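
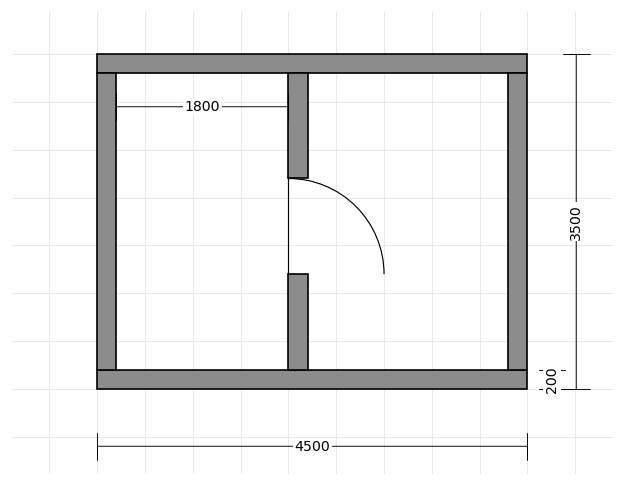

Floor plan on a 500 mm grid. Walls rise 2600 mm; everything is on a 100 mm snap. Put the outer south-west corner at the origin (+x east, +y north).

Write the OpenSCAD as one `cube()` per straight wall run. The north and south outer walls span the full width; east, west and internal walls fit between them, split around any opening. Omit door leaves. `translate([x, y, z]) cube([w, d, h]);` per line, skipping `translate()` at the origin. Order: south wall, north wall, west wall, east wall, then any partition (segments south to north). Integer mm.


cube([4500, 200, 2600]);
translate([0, 3300, 0]) cube([4500, 200, 2600]);
translate([0, 200, 0]) cube([200, 3100, 2600]);
translate([4300, 200, 0]) cube([200, 3100, 2600]);
translate([2000, 200, 0]) cube([200, 1000, 2600]);
translate([2000, 2200, 0]) cube([200, 1100, 2600]);


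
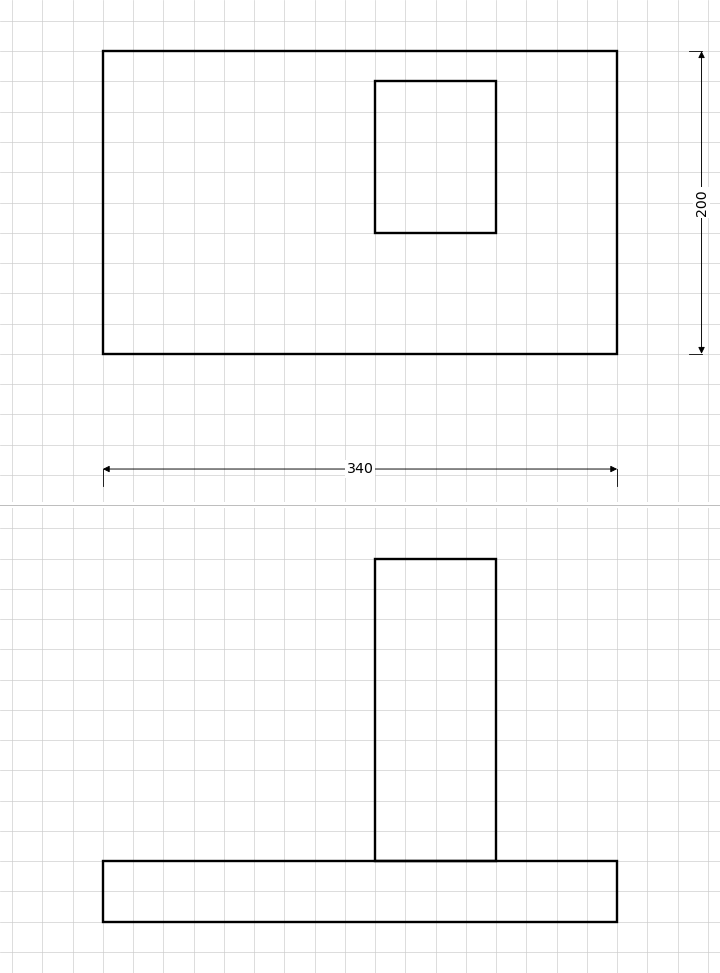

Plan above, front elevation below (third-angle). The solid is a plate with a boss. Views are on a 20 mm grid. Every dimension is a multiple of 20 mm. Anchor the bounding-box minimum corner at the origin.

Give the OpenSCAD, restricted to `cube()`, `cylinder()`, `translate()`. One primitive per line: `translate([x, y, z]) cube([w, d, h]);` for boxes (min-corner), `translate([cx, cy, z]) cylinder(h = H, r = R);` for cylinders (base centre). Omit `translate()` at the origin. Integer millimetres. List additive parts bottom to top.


cube([340, 200, 40]);
translate([180, 80, 40]) cube([80, 100, 200]);


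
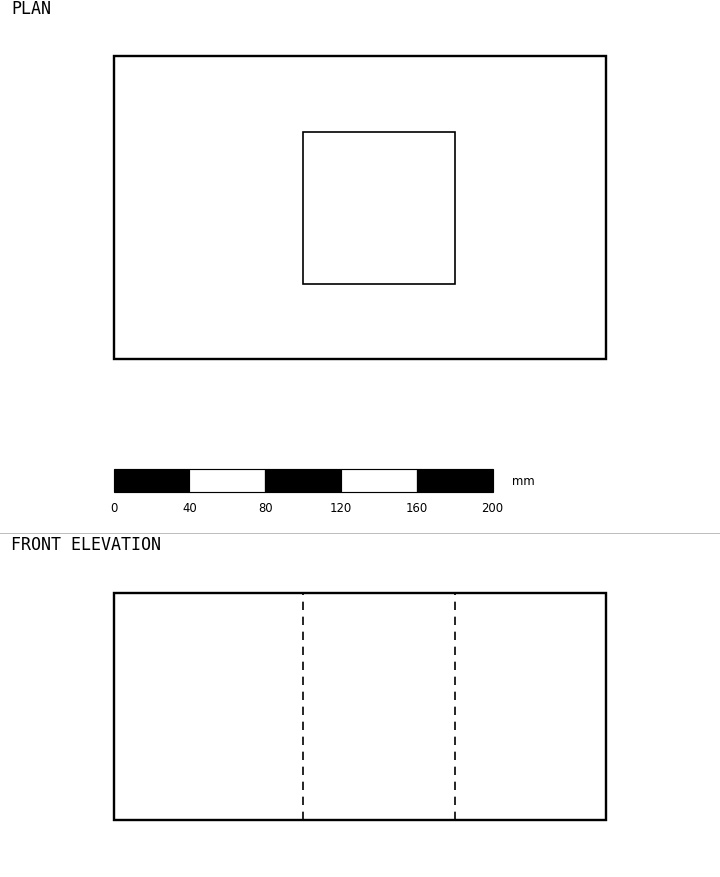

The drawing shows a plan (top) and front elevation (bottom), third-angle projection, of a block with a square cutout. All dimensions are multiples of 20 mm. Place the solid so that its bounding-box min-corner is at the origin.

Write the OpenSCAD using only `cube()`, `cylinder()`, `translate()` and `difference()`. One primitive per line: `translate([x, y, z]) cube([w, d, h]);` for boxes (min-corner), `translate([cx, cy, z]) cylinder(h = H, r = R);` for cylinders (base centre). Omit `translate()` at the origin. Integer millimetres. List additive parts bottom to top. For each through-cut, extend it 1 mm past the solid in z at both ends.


difference() {
  cube([260, 160, 120]);
  translate([100, 40, -1]) cube([80, 80, 122]);
}


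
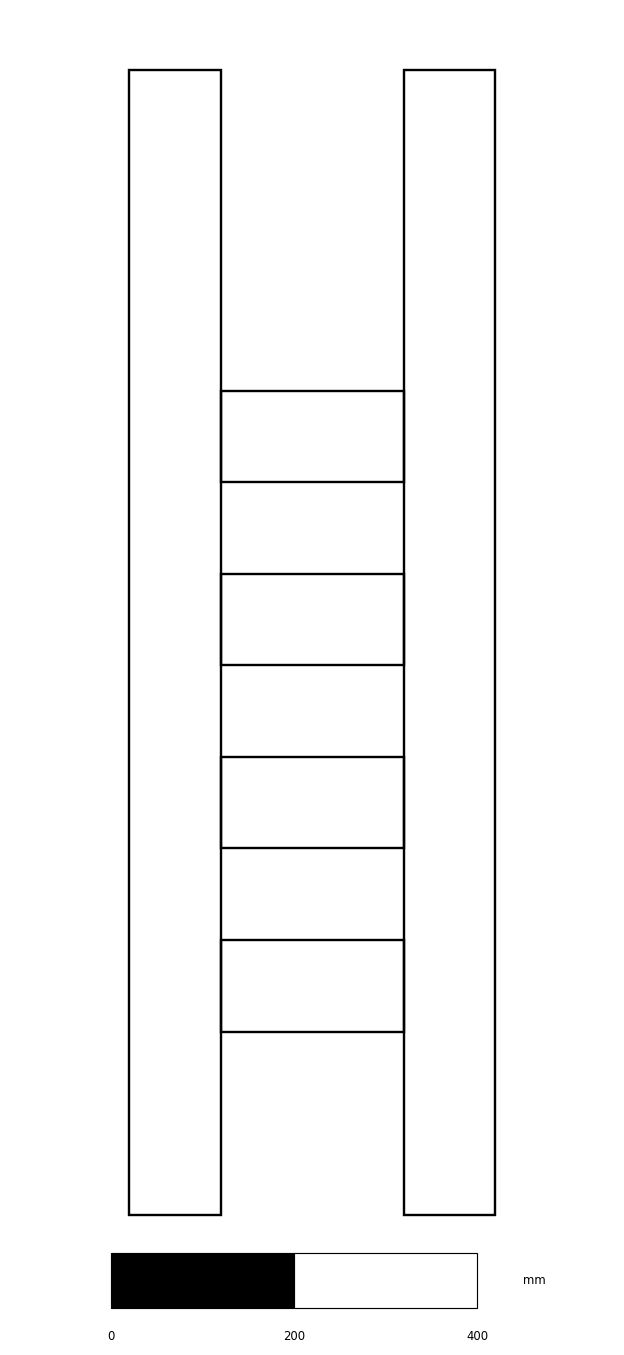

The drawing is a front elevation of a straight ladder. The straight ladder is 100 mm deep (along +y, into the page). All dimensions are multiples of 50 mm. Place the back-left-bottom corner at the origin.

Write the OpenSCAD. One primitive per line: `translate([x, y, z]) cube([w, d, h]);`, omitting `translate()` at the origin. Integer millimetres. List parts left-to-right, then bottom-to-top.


cube([100, 100, 1250]);
translate([100, 0, 200]) cube([200, 100, 100]);
translate([100, 0, 400]) cube([200, 100, 100]);
translate([100, 0, 600]) cube([200, 100, 100]);
translate([100, 0, 800]) cube([200, 100, 100]);
translate([300, 0, 0]) cube([100, 100, 1250]);


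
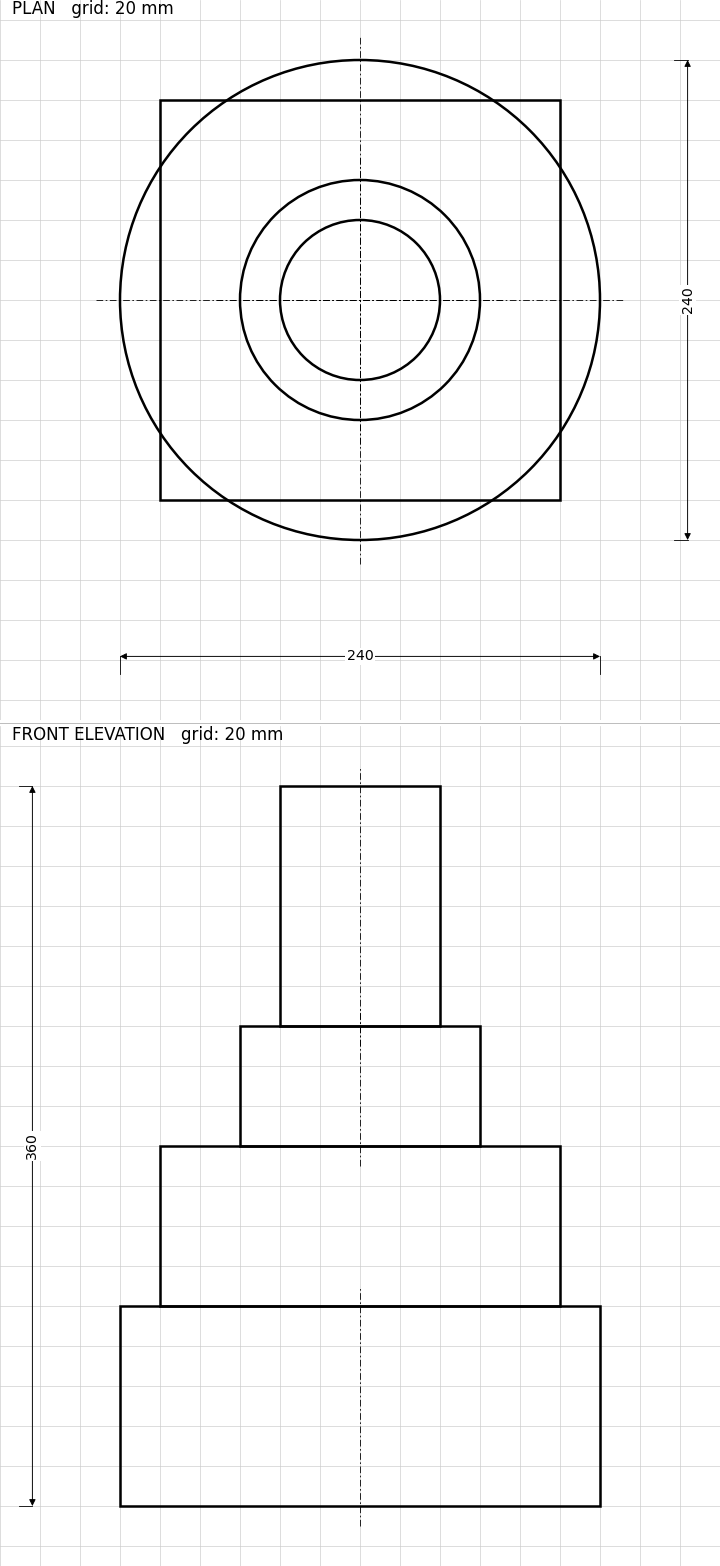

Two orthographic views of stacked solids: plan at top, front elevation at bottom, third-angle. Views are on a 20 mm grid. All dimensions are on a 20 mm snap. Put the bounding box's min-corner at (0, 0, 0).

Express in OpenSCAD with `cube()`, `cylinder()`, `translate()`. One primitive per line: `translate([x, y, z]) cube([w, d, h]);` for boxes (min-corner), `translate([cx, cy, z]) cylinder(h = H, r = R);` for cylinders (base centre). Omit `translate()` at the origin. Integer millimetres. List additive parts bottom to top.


translate([120, 120, 0]) cylinder(h = 100, r = 120);
translate([20, 20, 100]) cube([200, 200, 80]);
translate([120, 120, 180]) cylinder(h = 60, r = 60);
translate([120, 120, 240]) cylinder(h = 120, r = 40);


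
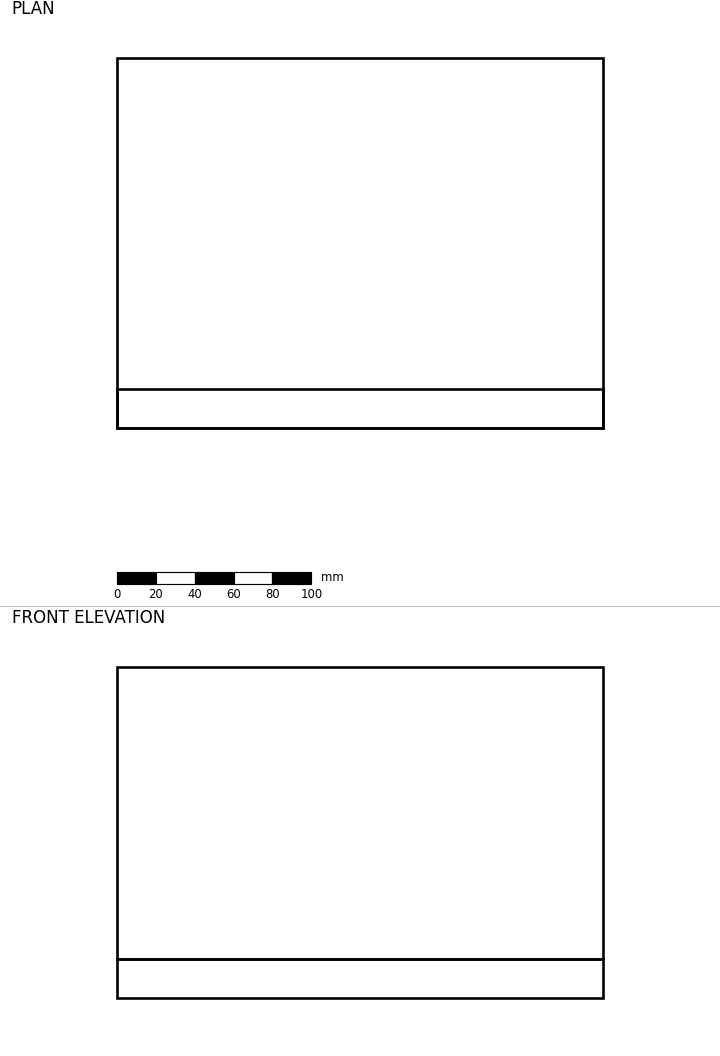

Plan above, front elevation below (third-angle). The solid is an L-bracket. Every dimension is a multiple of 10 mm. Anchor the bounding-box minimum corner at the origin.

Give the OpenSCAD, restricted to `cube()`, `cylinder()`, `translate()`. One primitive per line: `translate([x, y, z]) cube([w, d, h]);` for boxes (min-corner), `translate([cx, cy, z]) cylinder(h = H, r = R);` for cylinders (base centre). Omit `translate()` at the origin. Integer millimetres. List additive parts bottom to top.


cube([250, 190, 20]);
translate([0, 0, 20]) cube([250, 20, 150]);


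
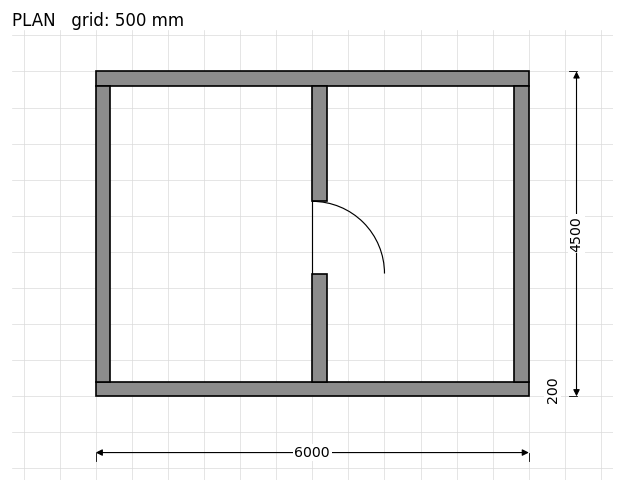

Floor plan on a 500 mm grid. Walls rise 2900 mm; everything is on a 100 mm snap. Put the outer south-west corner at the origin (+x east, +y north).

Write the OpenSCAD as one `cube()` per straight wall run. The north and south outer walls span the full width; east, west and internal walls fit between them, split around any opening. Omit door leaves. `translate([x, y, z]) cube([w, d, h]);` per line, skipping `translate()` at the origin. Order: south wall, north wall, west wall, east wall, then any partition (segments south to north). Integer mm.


cube([6000, 200, 2900]);
translate([0, 4300, 0]) cube([6000, 200, 2900]);
translate([0, 200, 0]) cube([200, 4100, 2900]);
translate([5800, 200, 0]) cube([200, 4100, 2900]);
translate([3000, 200, 0]) cube([200, 1500, 2900]);
translate([3000, 2700, 0]) cube([200, 1600, 2900]);


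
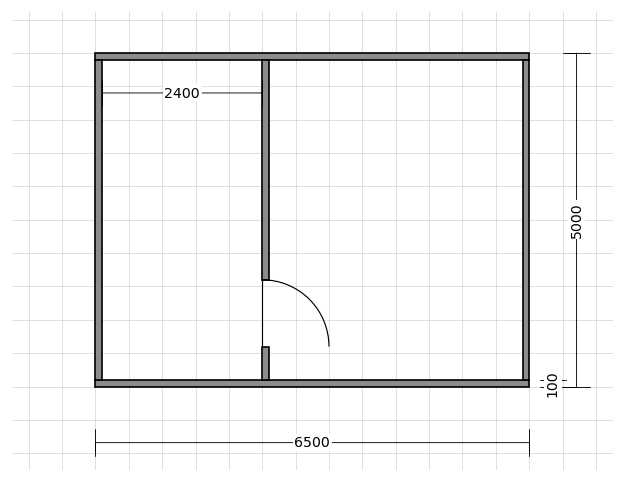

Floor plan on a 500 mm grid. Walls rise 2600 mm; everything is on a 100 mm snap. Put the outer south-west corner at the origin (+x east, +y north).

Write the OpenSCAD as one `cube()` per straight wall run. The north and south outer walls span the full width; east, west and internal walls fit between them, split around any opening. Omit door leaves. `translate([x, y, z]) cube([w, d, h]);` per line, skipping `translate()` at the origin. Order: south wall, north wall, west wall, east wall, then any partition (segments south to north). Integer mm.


cube([6500, 100, 2600]);
translate([0, 4900, 0]) cube([6500, 100, 2600]);
translate([0, 100, 0]) cube([100, 4800, 2600]);
translate([6400, 100, 0]) cube([100, 4800, 2600]);
translate([2500, 100, 0]) cube([100, 500, 2600]);
translate([2500, 1600, 0]) cube([100, 3300, 2600]);


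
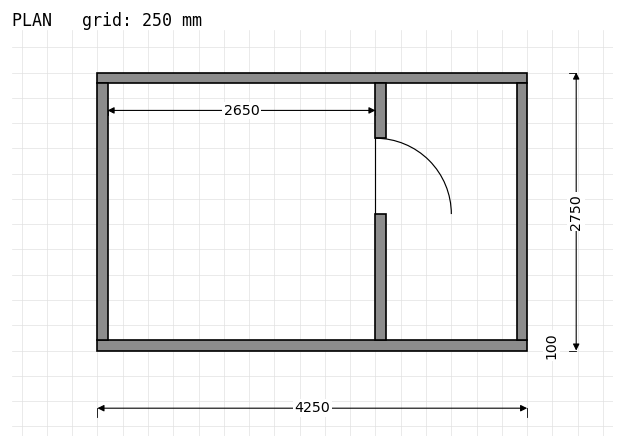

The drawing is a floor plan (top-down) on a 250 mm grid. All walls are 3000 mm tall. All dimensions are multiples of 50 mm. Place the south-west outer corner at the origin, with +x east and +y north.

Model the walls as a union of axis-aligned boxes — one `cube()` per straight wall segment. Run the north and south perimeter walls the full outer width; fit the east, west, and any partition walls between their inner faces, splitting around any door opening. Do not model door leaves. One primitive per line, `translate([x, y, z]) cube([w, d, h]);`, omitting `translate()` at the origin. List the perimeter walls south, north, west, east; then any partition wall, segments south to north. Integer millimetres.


cube([4250, 100, 3000]);
translate([0, 2650, 0]) cube([4250, 100, 3000]);
translate([0, 100, 0]) cube([100, 2550, 3000]);
translate([4150, 100, 0]) cube([100, 2550, 3000]);
translate([2750, 100, 0]) cube([100, 1250, 3000]);
translate([2750, 2100, 0]) cube([100, 550, 3000]);


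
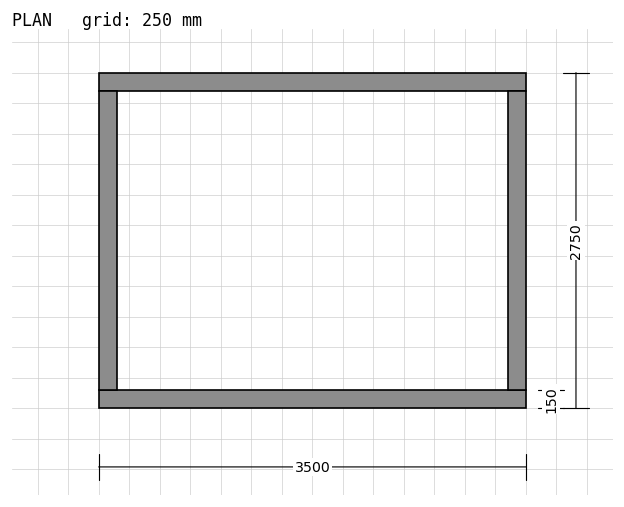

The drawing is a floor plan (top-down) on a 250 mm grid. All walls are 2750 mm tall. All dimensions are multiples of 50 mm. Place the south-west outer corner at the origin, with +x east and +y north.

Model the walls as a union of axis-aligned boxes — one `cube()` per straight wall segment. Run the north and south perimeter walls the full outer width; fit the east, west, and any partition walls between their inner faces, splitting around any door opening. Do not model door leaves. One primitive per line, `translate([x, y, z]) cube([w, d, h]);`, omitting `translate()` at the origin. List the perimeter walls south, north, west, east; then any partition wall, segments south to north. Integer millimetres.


cube([3500, 150, 2750]);
translate([0, 2600, 0]) cube([3500, 150, 2750]);
translate([0, 150, 0]) cube([150, 2450, 2750]);
translate([3350, 150, 0]) cube([150, 2450, 2750]);


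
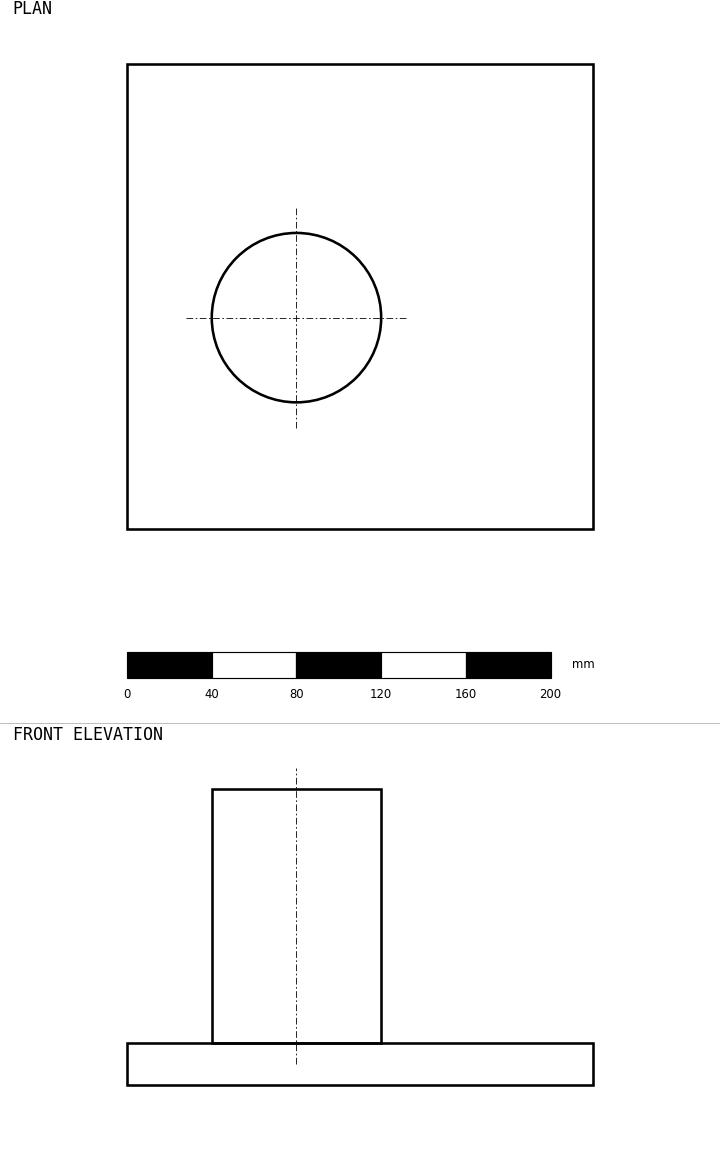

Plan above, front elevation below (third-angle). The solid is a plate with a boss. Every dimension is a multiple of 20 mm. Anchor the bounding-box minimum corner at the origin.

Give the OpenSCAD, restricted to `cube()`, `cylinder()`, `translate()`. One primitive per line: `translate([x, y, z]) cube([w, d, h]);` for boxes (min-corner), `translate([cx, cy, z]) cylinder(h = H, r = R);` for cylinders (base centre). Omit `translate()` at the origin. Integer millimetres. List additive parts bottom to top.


cube([220, 220, 20]);
translate([80, 100, 20]) cylinder(h = 120, r = 40);


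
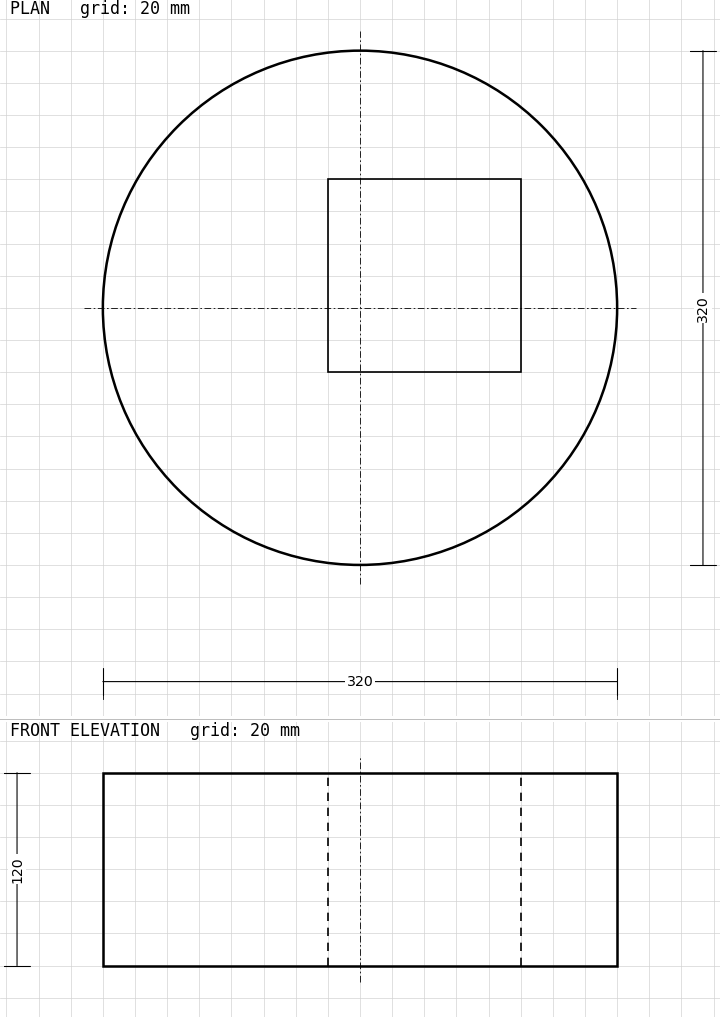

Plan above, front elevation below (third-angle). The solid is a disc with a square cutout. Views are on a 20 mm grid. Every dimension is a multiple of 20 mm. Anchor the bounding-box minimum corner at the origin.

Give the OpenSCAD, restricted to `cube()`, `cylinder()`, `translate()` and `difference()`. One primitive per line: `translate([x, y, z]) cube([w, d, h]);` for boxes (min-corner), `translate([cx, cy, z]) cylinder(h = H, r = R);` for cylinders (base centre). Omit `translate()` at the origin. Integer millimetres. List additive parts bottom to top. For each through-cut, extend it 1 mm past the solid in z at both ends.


difference() {
  translate([160, 160, 0]) cylinder(h = 120, r = 160);
  translate([140, 120, -1]) cube([120, 120, 122]);
}


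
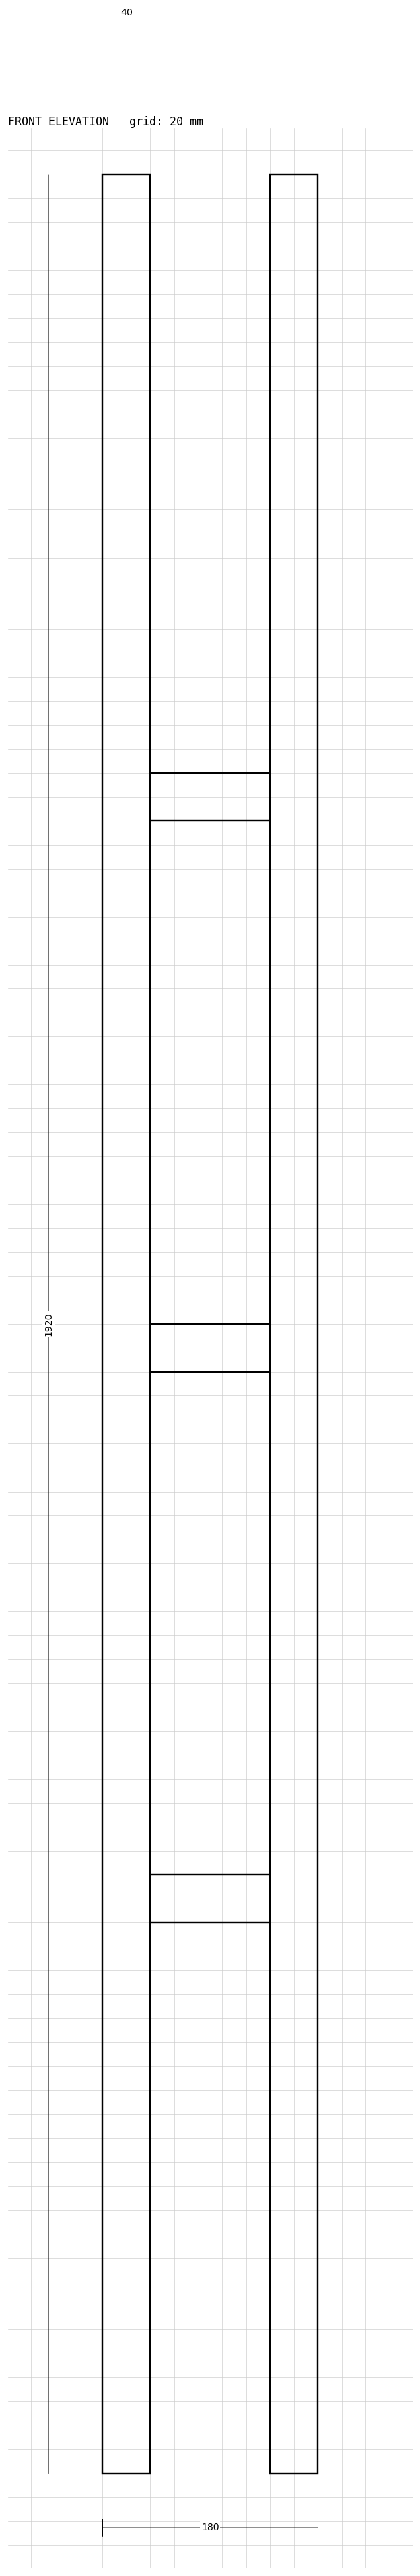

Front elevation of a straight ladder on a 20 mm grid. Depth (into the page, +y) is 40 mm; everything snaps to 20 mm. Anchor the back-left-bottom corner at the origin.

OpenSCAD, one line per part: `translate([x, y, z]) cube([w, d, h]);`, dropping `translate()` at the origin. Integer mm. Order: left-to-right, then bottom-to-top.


cube([40, 40, 1920]);
translate([40, 0, 460]) cube([100, 40, 40]);
translate([40, 0, 920]) cube([100, 40, 40]);
translate([40, 0, 1380]) cube([100, 40, 40]);
translate([140, 0, 0]) cube([40, 40, 1920]);


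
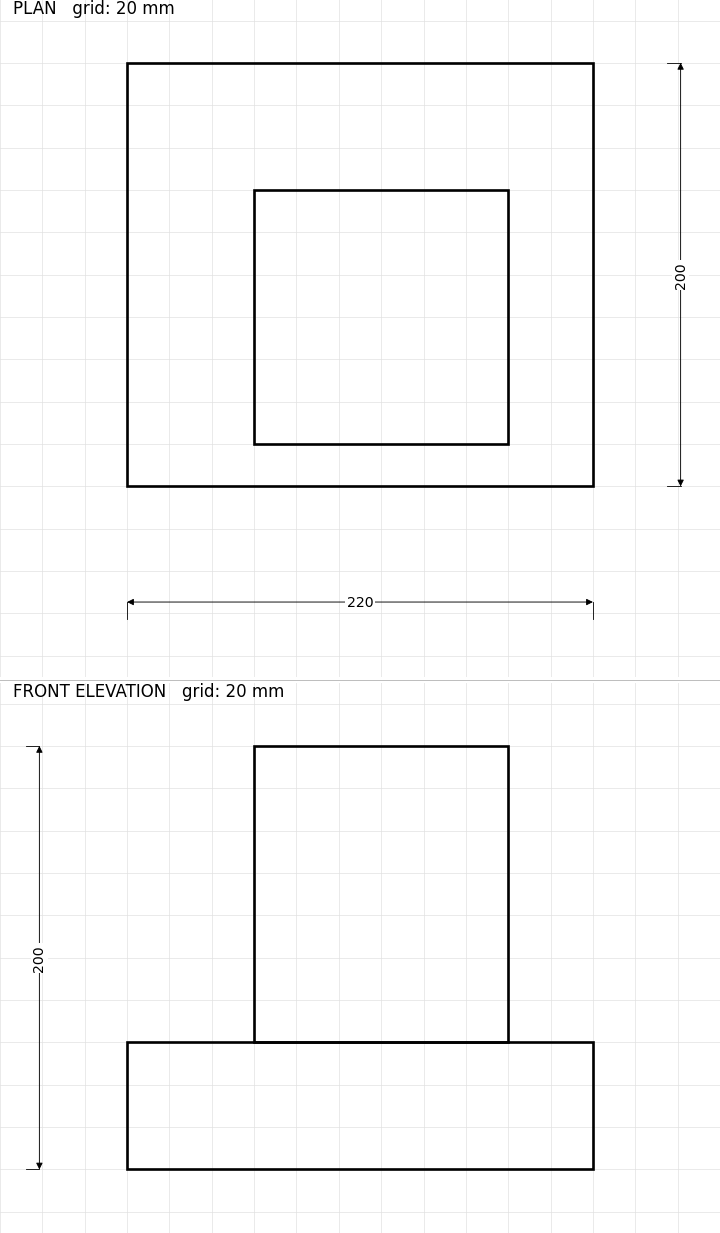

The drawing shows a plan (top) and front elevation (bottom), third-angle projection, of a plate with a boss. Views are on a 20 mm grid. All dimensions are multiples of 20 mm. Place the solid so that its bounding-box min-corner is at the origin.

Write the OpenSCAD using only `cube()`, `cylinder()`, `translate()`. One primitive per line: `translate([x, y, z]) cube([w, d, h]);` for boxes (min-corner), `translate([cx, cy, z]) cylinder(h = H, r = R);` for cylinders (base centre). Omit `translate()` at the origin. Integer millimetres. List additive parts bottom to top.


cube([220, 200, 60]);
translate([60, 20, 60]) cube([120, 120, 140]);


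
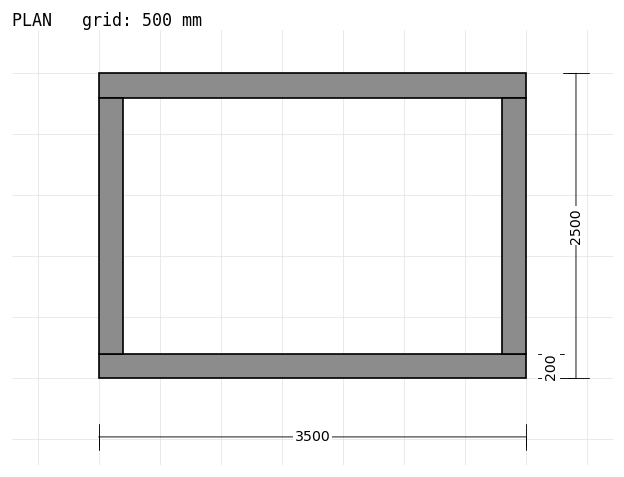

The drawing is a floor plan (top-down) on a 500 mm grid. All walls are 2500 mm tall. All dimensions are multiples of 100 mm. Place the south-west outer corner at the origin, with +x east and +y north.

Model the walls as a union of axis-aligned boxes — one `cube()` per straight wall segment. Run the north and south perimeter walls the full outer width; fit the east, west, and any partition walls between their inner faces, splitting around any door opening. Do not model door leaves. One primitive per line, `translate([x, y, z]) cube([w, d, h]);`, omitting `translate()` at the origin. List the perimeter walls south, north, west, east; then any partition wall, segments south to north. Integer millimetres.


cube([3500, 200, 2500]);
translate([0, 2300, 0]) cube([3500, 200, 2500]);
translate([0, 200, 0]) cube([200, 2100, 2500]);
translate([3300, 200, 0]) cube([200, 2100, 2500]);


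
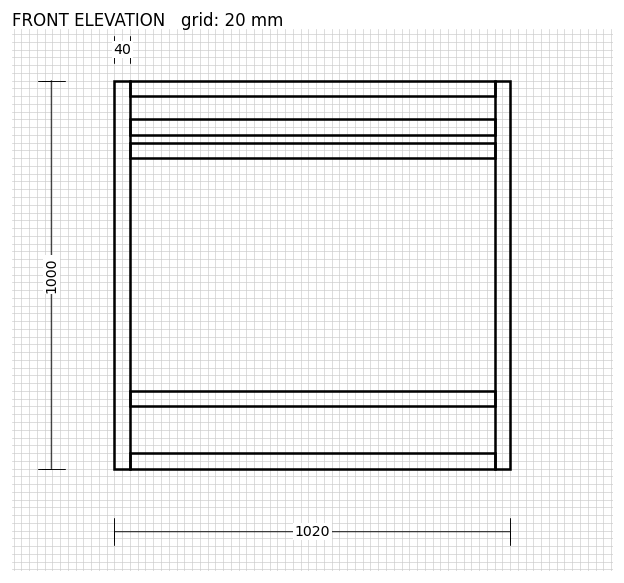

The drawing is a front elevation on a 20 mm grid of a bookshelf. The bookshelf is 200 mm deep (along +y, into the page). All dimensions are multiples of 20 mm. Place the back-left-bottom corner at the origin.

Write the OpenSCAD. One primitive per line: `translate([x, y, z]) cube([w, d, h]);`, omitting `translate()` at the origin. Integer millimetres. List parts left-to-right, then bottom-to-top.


cube([40, 200, 1000]);
translate([40, 0, 0]) cube([940, 200, 40]);
translate([40, 0, 160]) cube([940, 200, 40]);
translate([40, 0, 800]) cube([940, 200, 40]);
translate([40, 0, 860]) cube([940, 200, 40]);
translate([40, 0, 960]) cube([940, 200, 40]);
translate([980, 0, 0]) cube([40, 200, 1000]);


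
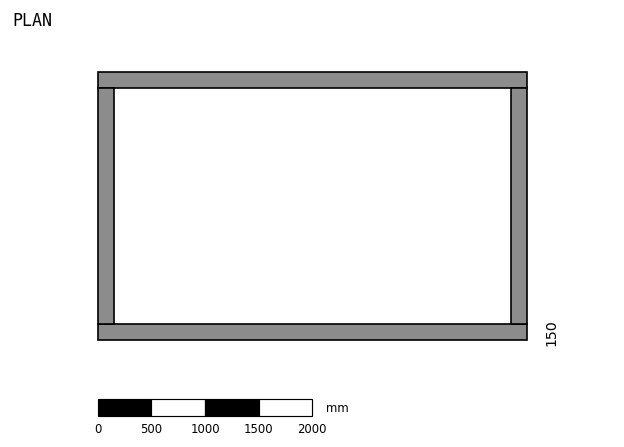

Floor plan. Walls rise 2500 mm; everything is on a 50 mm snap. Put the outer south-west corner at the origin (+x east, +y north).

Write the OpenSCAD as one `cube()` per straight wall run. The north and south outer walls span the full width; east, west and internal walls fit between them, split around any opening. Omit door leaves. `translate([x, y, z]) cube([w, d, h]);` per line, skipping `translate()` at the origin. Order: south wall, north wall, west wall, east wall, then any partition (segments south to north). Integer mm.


cube([4000, 150, 2500]);
translate([0, 2350, 0]) cube([4000, 150, 2500]);
translate([0, 150, 0]) cube([150, 2200, 2500]);
translate([3850, 150, 0]) cube([150, 2200, 2500]);


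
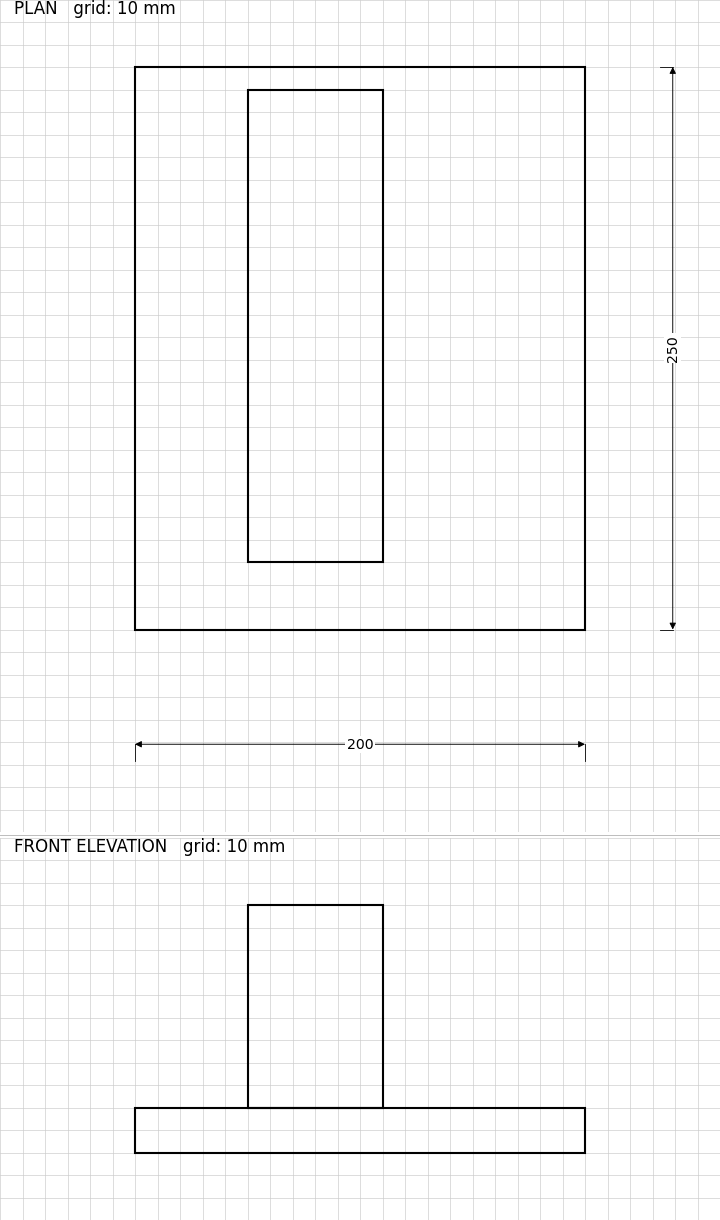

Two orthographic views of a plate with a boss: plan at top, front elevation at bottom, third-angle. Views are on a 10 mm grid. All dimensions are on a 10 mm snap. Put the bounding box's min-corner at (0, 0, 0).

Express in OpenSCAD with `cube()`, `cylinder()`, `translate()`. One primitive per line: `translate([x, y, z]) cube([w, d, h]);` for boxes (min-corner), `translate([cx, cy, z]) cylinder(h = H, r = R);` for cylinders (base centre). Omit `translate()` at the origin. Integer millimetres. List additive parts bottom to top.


cube([200, 250, 20]);
translate([50, 30, 20]) cube([60, 210, 90]);


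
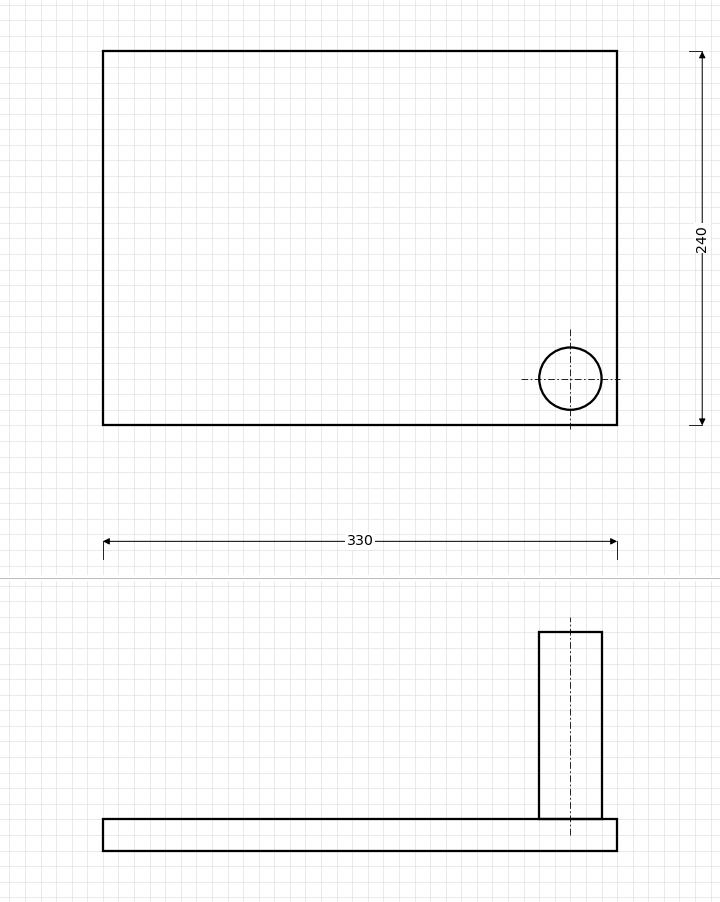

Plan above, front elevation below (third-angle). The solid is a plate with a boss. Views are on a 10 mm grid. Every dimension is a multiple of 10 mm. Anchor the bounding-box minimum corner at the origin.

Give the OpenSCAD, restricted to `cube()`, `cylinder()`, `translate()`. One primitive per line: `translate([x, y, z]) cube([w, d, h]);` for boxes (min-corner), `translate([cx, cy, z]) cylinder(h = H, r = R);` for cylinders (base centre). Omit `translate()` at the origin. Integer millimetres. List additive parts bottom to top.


cube([330, 240, 20]);
translate([300, 30, 20]) cylinder(h = 120, r = 20);


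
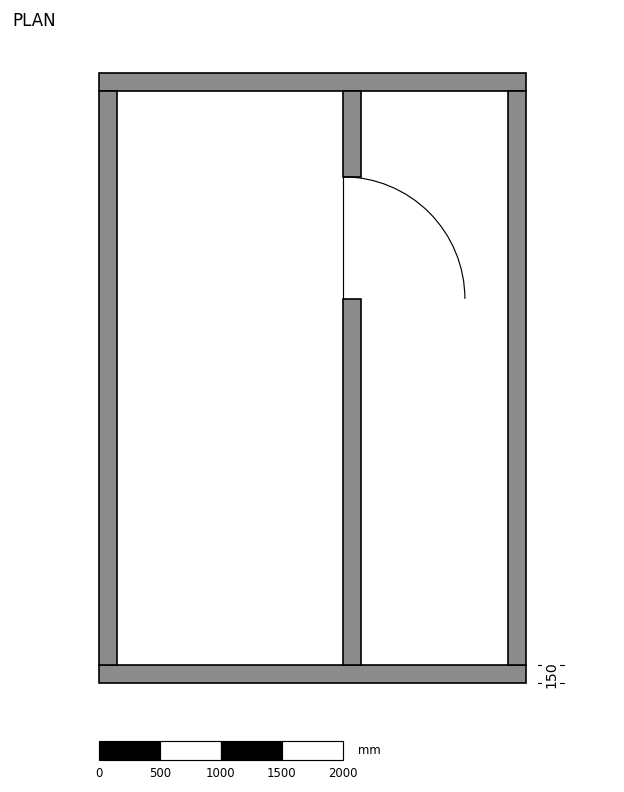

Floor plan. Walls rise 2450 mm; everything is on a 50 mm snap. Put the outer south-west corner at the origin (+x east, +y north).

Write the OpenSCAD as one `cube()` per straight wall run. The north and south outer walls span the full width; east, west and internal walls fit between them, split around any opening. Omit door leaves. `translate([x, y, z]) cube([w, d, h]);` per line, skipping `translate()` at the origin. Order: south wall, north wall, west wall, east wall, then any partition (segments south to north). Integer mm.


cube([3500, 150, 2450]);
translate([0, 4850, 0]) cube([3500, 150, 2450]);
translate([0, 150, 0]) cube([150, 4700, 2450]);
translate([3350, 150, 0]) cube([150, 4700, 2450]);
translate([2000, 150, 0]) cube([150, 3000, 2450]);
translate([2000, 4150, 0]) cube([150, 700, 2450]);


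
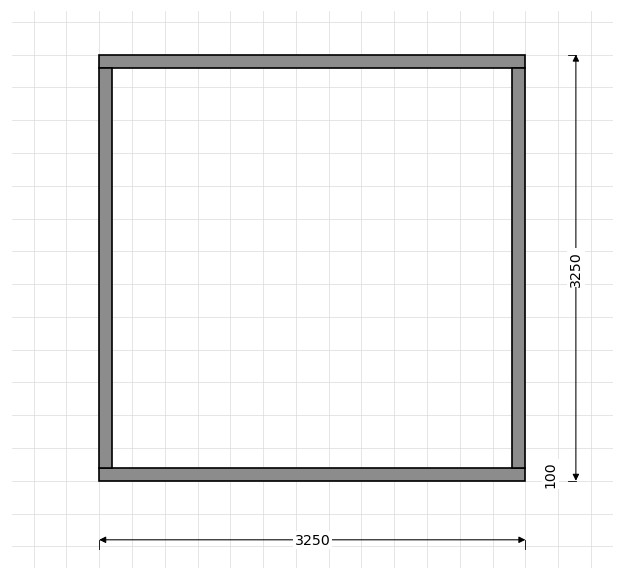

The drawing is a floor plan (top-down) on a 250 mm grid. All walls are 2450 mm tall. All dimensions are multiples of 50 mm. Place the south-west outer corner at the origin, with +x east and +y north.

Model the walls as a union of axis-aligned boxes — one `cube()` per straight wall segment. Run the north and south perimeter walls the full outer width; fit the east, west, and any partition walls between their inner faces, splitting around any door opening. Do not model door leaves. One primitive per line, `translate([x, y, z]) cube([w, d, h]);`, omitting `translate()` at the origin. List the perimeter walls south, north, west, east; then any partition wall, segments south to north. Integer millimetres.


cube([3250, 100, 2450]);
translate([0, 3150, 0]) cube([3250, 100, 2450]);
translate([0, 100, 0]) cube([100, 3050, 2450]);
translate([3150, 100, 0]) cube([100, 3050, 2450]);


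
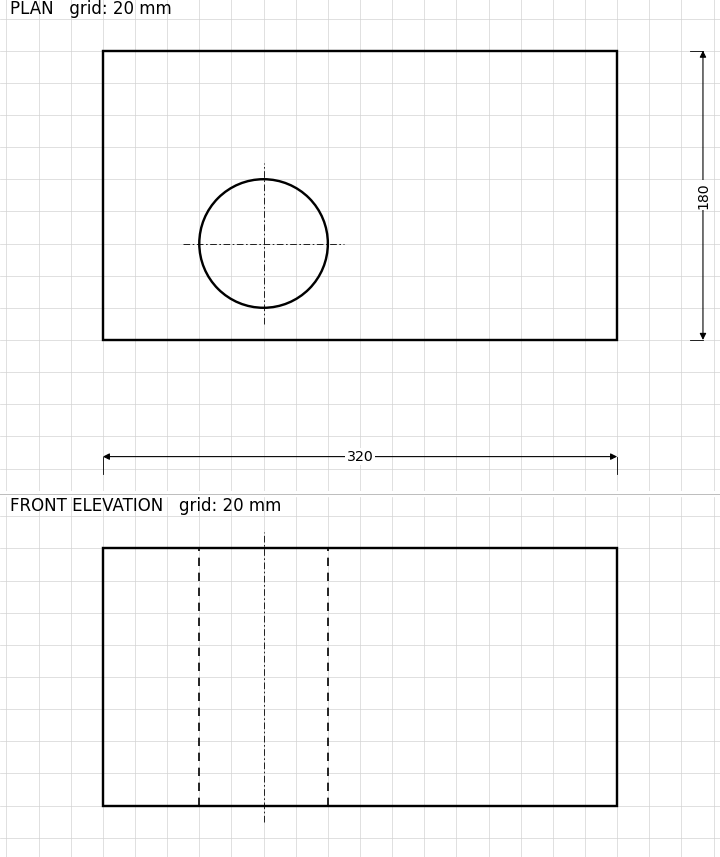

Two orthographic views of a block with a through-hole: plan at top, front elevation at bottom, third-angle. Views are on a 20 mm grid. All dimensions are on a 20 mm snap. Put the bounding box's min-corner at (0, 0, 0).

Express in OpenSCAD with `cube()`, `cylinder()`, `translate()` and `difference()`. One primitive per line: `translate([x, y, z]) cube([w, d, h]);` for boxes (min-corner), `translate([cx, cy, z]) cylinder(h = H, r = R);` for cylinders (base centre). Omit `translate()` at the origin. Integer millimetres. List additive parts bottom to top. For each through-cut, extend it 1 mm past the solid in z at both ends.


difference() {
  cube([320, 180, 160]);
  translate([100, 60, -1]) cylinder(h = 162, r = 40);
}


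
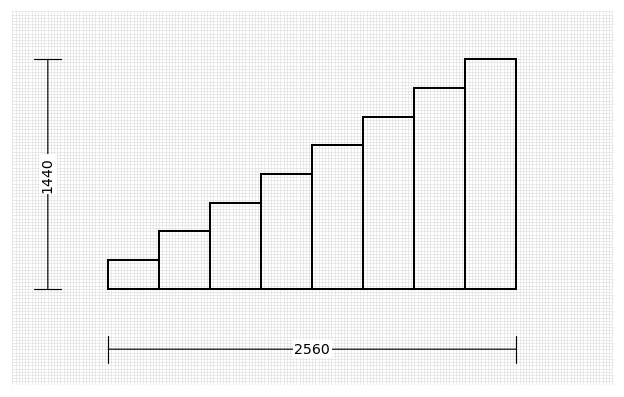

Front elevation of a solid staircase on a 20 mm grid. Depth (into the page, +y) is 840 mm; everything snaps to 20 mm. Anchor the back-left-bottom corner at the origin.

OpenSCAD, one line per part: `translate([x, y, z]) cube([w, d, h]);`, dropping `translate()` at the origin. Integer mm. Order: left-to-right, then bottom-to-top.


cube([320, 840, 180]);
translate([320, 0, 0]) cube([320, 840, 360]);
translate([640, 0, 0]) cube([320, 840, 540]);
translate([960, 0, 0]) cube([320, 840, 720]);
translate([1280, 0, 0]) cube([320, 840, 900]);
translate([1600, 0, 0]) cube([320, 840, 1080]);
translate([1920, 0, 0]) cube([320, 840, 1260]);
translate([2240, 0, 0]) cube([320, 840, 1440]);


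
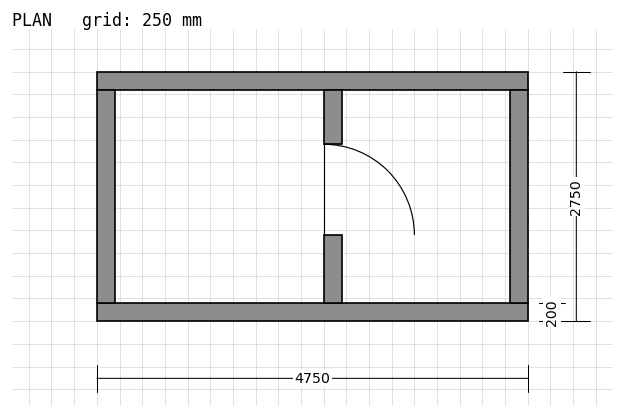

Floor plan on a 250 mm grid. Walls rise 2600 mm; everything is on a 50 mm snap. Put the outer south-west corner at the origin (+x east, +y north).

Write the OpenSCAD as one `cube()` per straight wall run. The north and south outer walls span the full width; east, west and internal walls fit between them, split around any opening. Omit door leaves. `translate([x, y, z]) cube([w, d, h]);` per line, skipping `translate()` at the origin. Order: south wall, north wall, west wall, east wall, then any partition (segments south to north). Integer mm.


cube([4750, 200, 2600]);
translate([0, 2550, 0]) cube([4750, 200, 2600]);
translate([0, 200, 0]) cube([200, 2350, 2600]);
translate([4550, 200, 0]) cube([200, 2350, 2600]);
translate([2500, 200, 0]) cube([200, 750, 2600]);
translate([2500, 1950, 0]) cube([200, 600, 2600]);


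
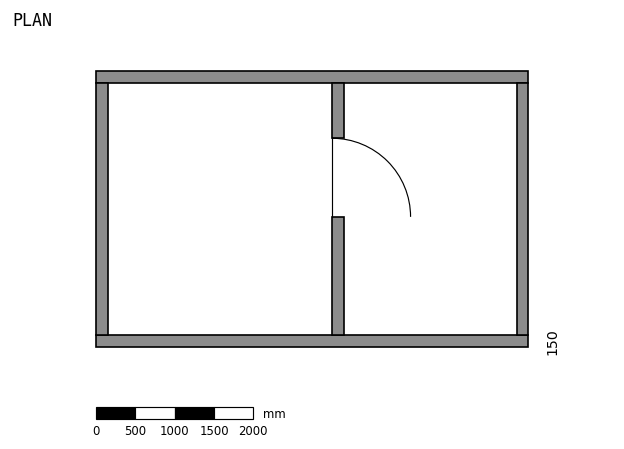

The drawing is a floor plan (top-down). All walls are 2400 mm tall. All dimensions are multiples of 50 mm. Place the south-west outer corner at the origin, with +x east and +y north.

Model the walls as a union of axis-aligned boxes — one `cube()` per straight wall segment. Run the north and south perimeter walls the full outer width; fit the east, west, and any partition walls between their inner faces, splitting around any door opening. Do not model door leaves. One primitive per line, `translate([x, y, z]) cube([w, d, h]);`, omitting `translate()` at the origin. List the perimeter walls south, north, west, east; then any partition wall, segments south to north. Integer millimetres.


cube([5500, 150, 2400]);
translate([0, 3350, 0]) cube([5500, 150, 2400]);
translate([0, 150, 0]) cube([150, 3200, 2400]);
translate([5350, 150, 0]) cube([150, 3200, 2400]);
translate([3000, 150, 0]) cube([150, 1500, 2400]);
translate([3000, 2650, 0]) cube([150, 700, 2400]);


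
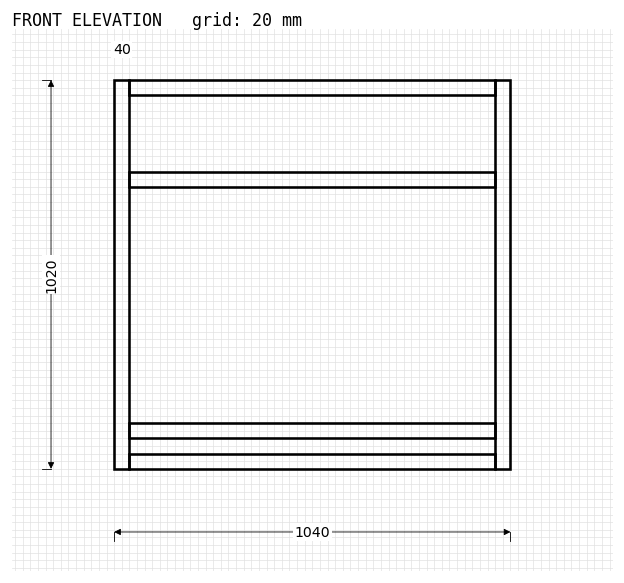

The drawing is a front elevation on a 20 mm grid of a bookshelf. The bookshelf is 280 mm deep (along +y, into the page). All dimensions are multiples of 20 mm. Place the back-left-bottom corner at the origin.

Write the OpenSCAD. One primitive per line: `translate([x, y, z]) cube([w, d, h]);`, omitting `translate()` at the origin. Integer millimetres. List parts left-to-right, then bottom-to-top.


cube([40, 280, 1020]);
translate([40, 0, 0]) cube([960, 280, 40]);
translate([40, 0, 80]) cube([960, 280, 40]);
translate([40, 0, 740]) cube([960, 280, 40]);
translate([40, 0, 980]) cube([960, 280, 40]);
translate([1000, 0, 0]) cube([40, 280, 1020]);


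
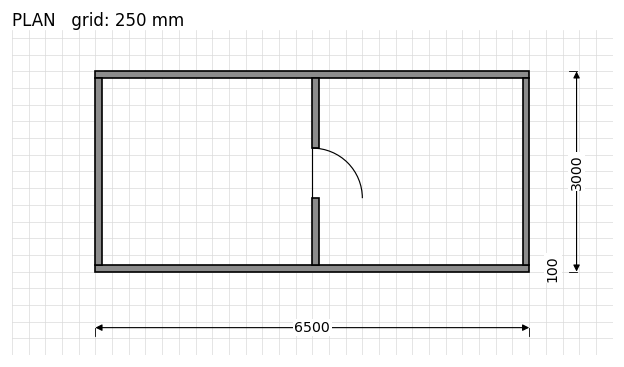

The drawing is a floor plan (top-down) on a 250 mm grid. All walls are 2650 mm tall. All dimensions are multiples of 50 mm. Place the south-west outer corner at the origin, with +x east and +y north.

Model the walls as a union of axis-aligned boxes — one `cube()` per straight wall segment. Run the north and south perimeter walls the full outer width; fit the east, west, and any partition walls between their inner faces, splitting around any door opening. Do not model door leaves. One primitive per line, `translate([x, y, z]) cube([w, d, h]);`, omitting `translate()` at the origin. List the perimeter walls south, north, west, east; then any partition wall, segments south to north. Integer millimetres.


cube([6500, 100, 2650]);
translate([0, 2900, 0]) cube([6500, 100, 2650]);
translate([0, 100, 0]) cube([100, 2800, 2650]);
translate([6400, 100, 0]) cube([100, 2800, 2650]);
translate([3250, 100, 0]) cube([100, 1000, 2650]);
translate([3250, 1850, 0]) cube([100, 1050, 2650]);


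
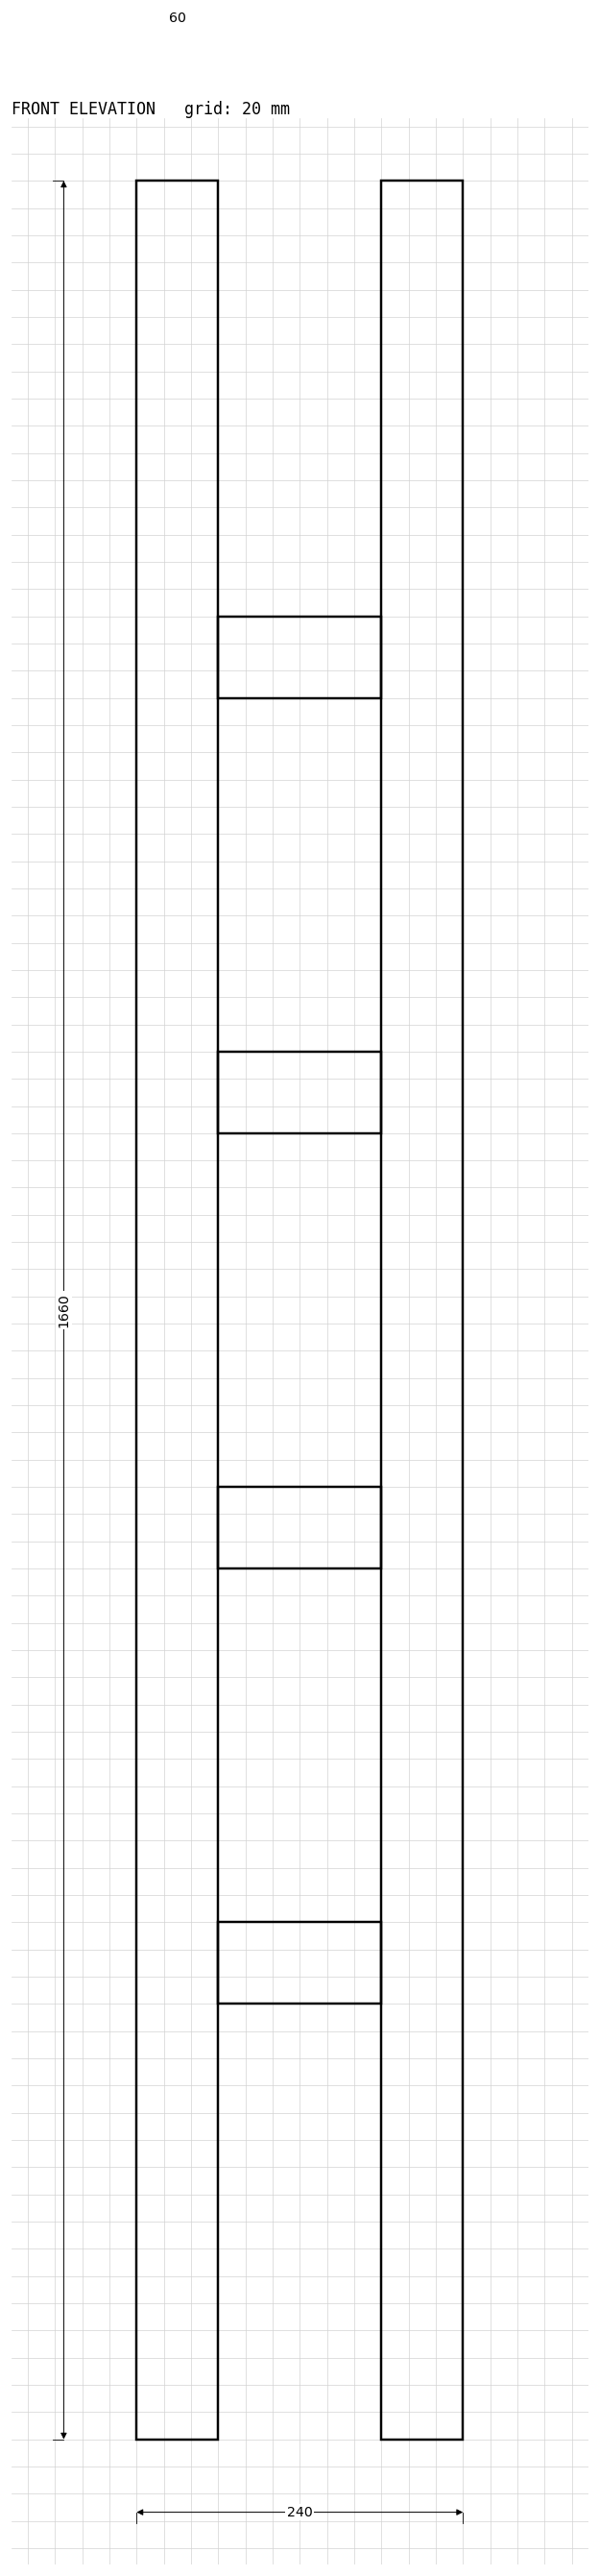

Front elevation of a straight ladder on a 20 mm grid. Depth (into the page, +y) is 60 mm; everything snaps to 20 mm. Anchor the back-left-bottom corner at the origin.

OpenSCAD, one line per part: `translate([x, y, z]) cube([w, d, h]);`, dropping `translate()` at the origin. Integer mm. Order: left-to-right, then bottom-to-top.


cube([60, 60, 1660]);
translate([60, 0, 320]) cube([120, 60, 60]);
translate([60, 0, 640]) cube([120, 60, 60]);
translate([60, 0, 960]) cube([120, 60, 60]);
translate([60, 0, 1280]) cube([120, 60, 60]);
translate([180, 0, 0]) cube([60, 60, 1660]);


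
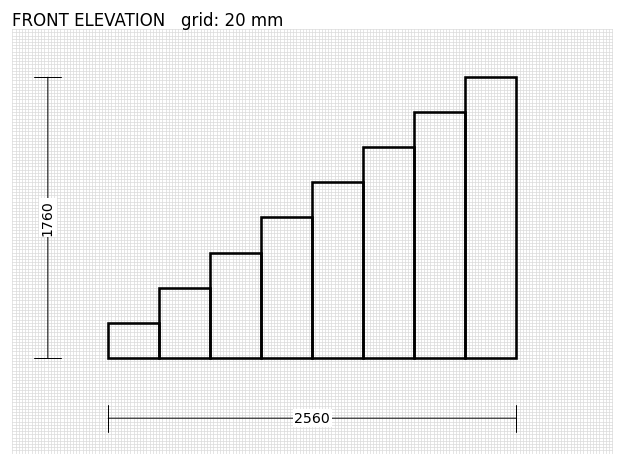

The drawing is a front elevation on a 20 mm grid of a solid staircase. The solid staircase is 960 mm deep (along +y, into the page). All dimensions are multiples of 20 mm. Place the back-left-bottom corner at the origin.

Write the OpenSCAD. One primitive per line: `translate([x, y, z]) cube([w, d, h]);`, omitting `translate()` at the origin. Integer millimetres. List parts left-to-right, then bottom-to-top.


cube([320, 960, 220]);
translate([320, 0, 0]) cube([320, 960, 440]);
translate([640, 0, 0]) cube([320, 960, 660]);
translate([960, 0, 0]) cube([320, 960, 880]);
translate([1280, 0, 0]) cube([320, 960, 1100]);
translate([1600, 0, 0]) cube([320, 960, 1320]);
translate([1920, 0, 0]) cube([320, 960, 1540]);
translate([2240, 0, 0]) cube([320, 960, 1760]);


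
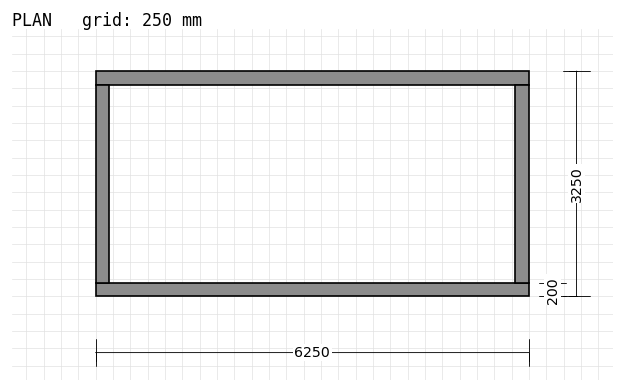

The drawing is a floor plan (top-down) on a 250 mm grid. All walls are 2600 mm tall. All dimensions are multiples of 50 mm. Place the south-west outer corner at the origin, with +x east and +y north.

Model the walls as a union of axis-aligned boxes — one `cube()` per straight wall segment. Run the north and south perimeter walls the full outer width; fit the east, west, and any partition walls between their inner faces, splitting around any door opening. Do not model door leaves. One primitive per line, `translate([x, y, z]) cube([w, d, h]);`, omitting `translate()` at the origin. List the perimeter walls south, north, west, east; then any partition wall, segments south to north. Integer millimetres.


cube([6250, 200, 2600]);
translate([0, 3050, 0]) cube([6250, 200, 2600]);
translate([0, 200, 0]) cube([200, 2850, 2600]);
translate([6050, 200, 0]) cube([200, 2850, 2600]);


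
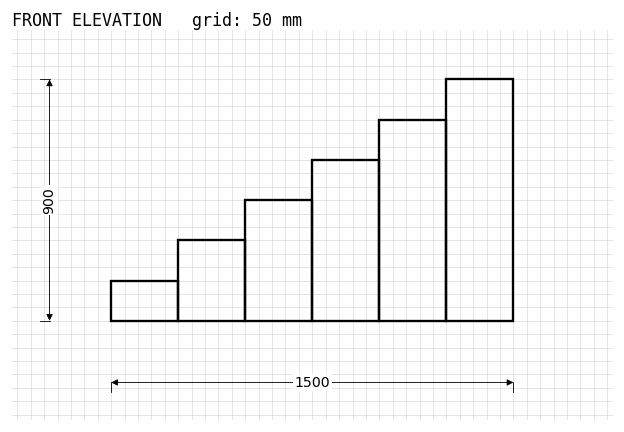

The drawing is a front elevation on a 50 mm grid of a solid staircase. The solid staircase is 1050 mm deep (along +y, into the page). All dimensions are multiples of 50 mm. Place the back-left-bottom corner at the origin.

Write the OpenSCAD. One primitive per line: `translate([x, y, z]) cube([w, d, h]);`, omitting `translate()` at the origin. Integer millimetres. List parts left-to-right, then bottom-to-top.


cube([250, 1050, 150]);
translate([250, 0, 0]) cube([250, 1050, 300]);
translate([500, 0, 0]) cube([250, 1050, 450]);
translate([750, 0, 0]) cube([250, 1050, 600]);
translate([1000, 0, 0]) cube([250, 1050, 750]);
translate([1250, 0, 0]) cube([250, 1050, 900]);


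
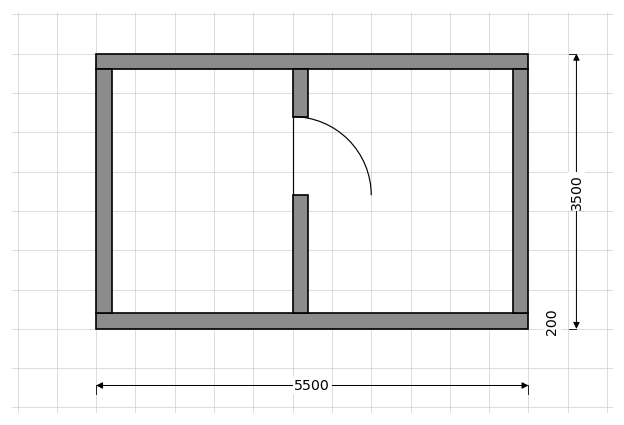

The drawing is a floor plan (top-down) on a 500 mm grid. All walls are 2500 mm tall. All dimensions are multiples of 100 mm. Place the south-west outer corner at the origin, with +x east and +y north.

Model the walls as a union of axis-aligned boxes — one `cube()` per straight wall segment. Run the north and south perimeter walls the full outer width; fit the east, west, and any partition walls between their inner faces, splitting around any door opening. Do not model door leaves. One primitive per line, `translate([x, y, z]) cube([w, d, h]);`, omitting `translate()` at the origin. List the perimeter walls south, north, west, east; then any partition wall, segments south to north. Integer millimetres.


cube([5500, 200, 2500]);
translate([0, 3300, 0]) cube([5500, 200, 2500]);
translate([0, 200, 0]) cube([200, 3100, 2500]);
translate([5300, 200, 0]) cube([200, 3100, 2500]);
translate([2500, 200, 0]) cube([200, 1500, 2500]);
translate([2500, 2700, 0]) cube([200, 600, 2500]);


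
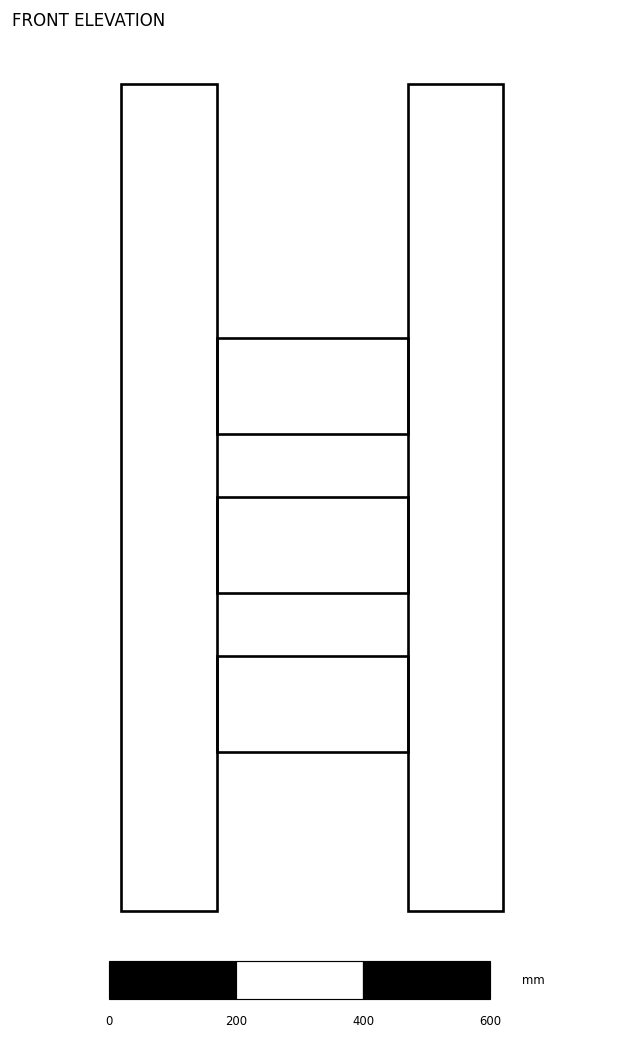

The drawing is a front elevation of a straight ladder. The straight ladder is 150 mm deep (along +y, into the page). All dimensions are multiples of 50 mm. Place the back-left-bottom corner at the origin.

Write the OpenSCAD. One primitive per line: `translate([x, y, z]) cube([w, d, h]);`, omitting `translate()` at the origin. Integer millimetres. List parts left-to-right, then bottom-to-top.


cube([150, 150, 1300]);
translate([150, 0, 250]) cube([300, 150, 150]);
translate([150, 0, 500]) cube([300, 150, 150]);
translate([150, 0, 750]) cube([300, 150, 150]);
translate([450, 0, 0]) cube([150, 150, 1300]);


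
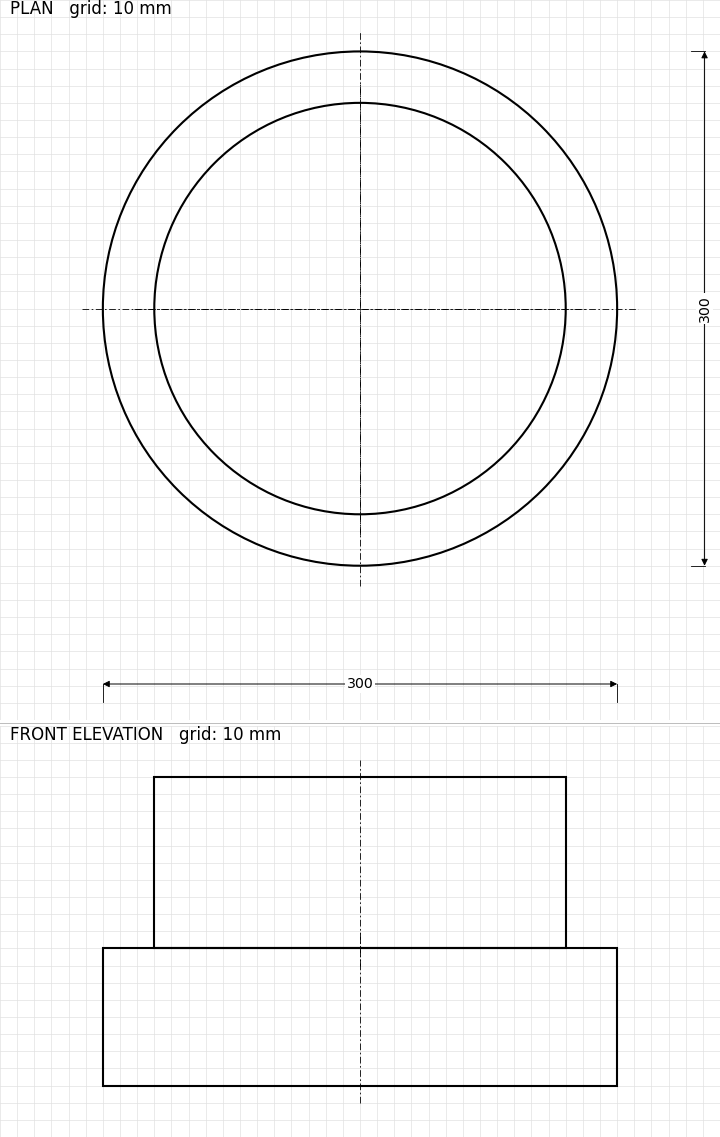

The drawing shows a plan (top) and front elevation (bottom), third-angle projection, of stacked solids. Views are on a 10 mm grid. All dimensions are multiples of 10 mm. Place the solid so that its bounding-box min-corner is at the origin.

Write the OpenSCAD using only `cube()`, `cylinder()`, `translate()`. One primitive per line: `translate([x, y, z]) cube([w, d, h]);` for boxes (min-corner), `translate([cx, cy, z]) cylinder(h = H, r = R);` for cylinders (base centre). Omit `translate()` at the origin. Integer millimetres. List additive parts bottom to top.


translate([150, 150, 0]) cylinder(h = 80, r = 150);
translate([150, 150, 80]) cylinder(h = 100, r = 120);


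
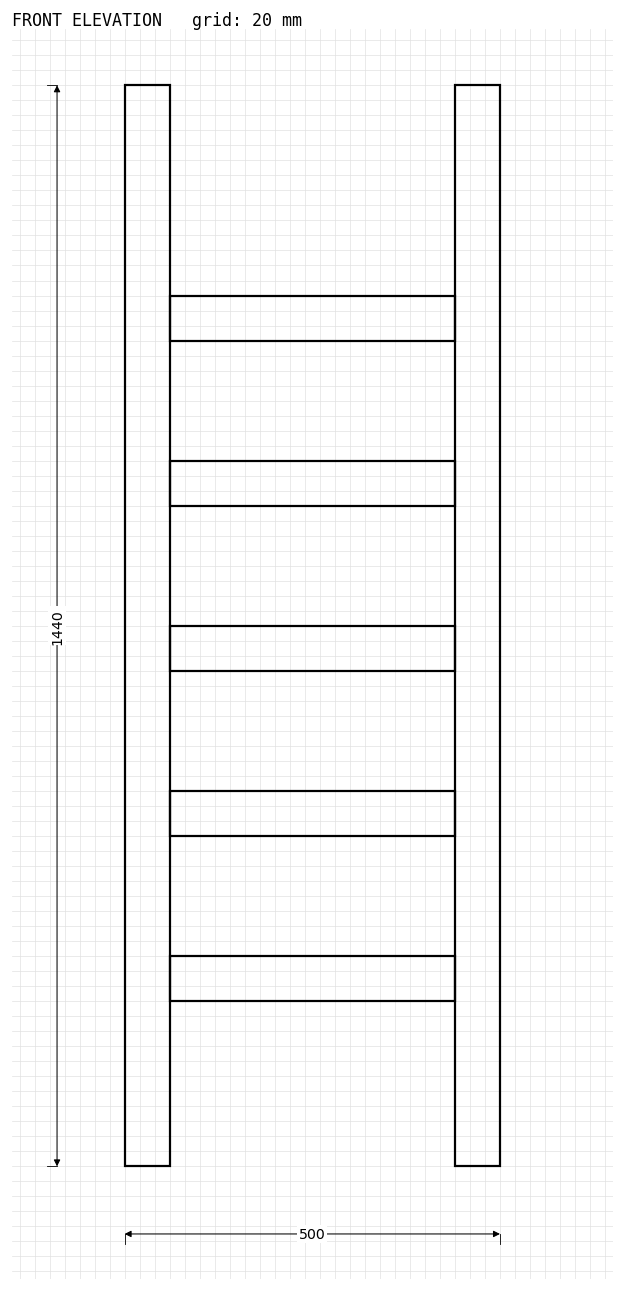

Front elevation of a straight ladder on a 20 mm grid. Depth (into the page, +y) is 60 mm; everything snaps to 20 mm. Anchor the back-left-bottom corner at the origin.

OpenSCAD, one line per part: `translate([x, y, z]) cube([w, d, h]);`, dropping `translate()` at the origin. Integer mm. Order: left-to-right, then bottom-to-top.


cube([60, 60, 1440]);
translate([60, 0, 220]) cube([380, 60, 60]);
translate([60, 0, 440]) cube([380, 60, 60]);
translate([60, 0, 660]) cube([380, 60, 60]);
translate([60, 0, 880]) cube([380, 60, 60]);
translate([60, 0, 1100]) cube([380, 60, 60]);
translate([440, 0, 0]) cube([60, 60, 1440]);


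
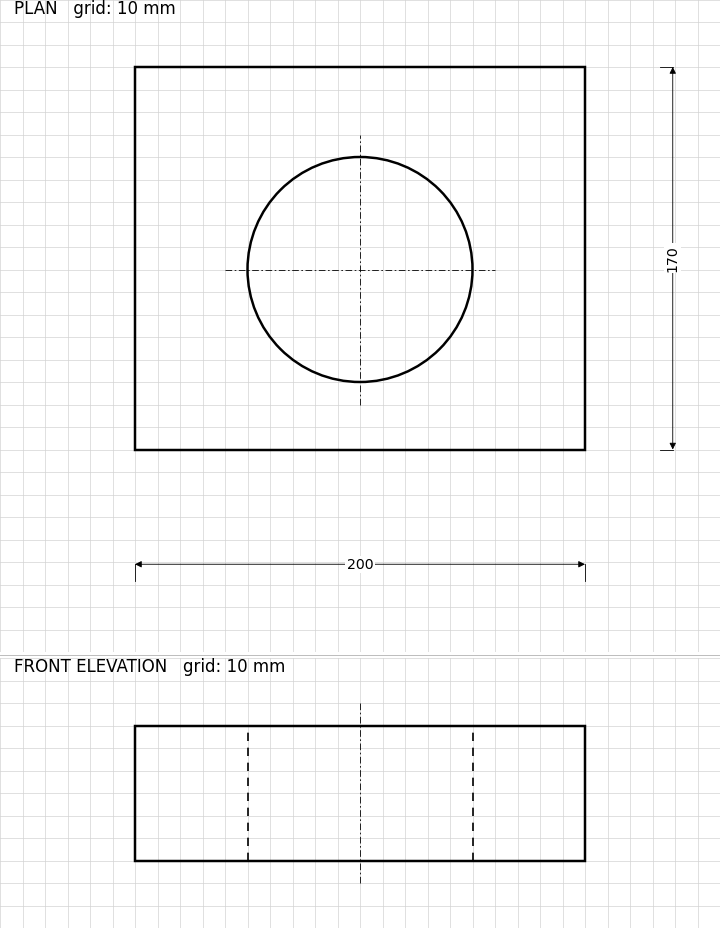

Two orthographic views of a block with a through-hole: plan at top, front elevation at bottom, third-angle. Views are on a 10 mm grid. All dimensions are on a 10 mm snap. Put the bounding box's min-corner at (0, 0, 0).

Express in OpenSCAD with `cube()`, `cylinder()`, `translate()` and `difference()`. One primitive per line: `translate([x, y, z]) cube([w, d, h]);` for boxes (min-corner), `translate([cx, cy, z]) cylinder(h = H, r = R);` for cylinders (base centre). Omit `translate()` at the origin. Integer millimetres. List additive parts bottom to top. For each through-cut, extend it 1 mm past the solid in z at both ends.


difference() {
  cube([200, 170, 60]);
  translate([100, 80, -1]) cylinder(h = 62, r = 50);
}


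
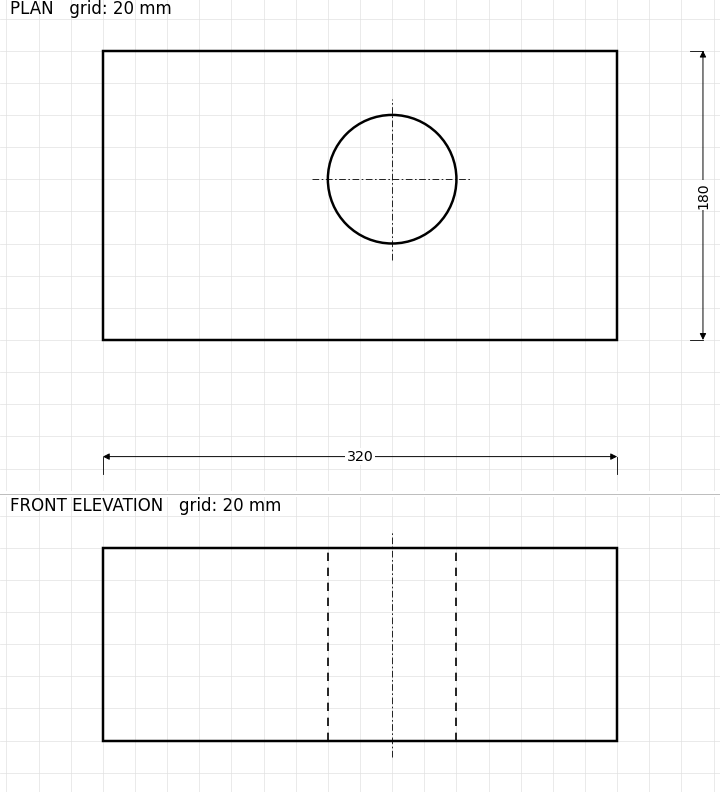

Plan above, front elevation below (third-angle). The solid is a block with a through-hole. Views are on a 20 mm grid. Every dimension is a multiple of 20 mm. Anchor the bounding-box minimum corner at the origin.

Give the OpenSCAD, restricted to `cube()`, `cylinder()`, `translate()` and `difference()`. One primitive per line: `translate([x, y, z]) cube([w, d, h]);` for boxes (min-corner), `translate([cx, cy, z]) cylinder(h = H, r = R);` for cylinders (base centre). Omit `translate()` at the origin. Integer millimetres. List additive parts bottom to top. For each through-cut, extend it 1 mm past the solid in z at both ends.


difference() {
  cube([320, 180, 120]);
  translate([180, 100, -1]) cylinder(h = 122, r = 40);
}


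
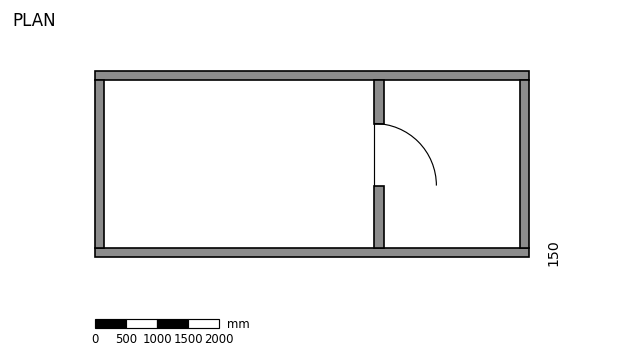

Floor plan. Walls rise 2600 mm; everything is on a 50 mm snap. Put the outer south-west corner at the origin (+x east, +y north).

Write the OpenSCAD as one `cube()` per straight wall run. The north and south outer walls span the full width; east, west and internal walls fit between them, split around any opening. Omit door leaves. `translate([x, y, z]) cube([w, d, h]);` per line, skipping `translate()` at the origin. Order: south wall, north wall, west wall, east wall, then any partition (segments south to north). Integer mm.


cube([7000, 150, 2600]);
translate([0, 2850, 0]) cube([7000, 150, 2600]);
translate([0, 150, 0]) cube([150, 2700, 2600]);
translate([6850, 150, 0]) cube([150, 2700, 2600]);
translate([4500, 150, 0]) cube([150, 1000, 2600]);
translate([4500, 2150, 0]) cube([150, 700, 2600]);
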